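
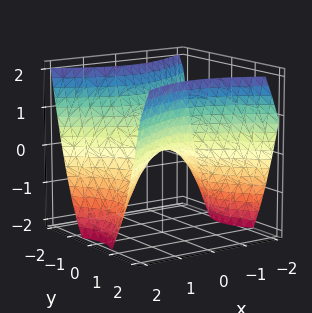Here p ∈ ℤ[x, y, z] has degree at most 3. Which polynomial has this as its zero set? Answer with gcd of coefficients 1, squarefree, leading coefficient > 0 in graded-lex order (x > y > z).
1. The degree is 2 — a hyperbolic paraboloid; a quadric.
2. Symmetries: the y ↦ −y reflection is a symmetry, so y appears only in even powers; the x ↦ −x reflection is a symmetry, so x appears only in even powers.
3. Checking where it meets the axes: it crosses the y-axis at the gridline y = 0; one z-axis crossing is at z = 0.
4. Fitting integer coefficients to these (and the overall shape) gives p.

2*x^2 - 3*y^2 + 3*z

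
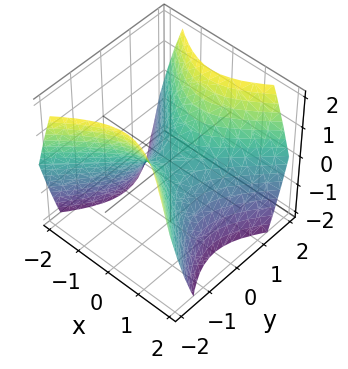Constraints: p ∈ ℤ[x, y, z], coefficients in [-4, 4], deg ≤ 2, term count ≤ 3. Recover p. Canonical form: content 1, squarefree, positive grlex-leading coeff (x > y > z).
(a) Degree: a hyperbolic paraboloid; a quadric, so deg p = 2.
(b) Symmetries: it's symmetric under x → −x, forcing even powers of x; the y ↦ −y reflection is a symmetry, so y appears only in even powers.
(c) Observable constraints: it crosses the z-axis at the gridline z = 0; it crosses the y-axis at the gridline y = 0.
(d) Fitting integer coefficients to these (and the overall shape) gives p.

x^2 - y^2 + z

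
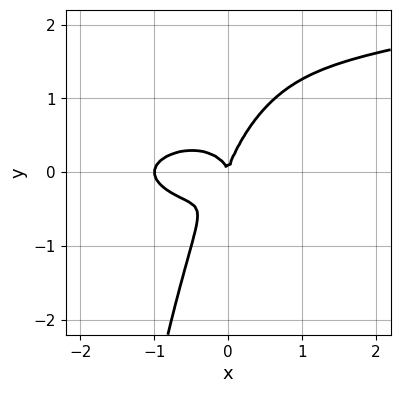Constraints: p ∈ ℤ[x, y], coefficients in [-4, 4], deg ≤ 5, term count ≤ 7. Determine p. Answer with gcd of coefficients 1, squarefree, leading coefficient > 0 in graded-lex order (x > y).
3*x^2*y^2 - 2*x^3 - 3*x*y^2 + 2*y^3 - 2*x^2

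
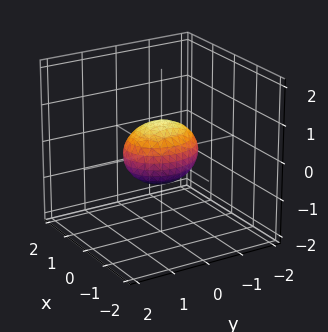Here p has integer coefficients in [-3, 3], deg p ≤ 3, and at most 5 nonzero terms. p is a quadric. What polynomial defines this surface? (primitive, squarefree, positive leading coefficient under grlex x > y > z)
The degree is 2 — a closed, bounded, convex surface; a quadric.
Symmetries: mirror symmetry y ↦ −y ⇒ only even powers of y; it's symmetric under z → −z, forcing even powers of z; the x ↦ −x reflection is a symmetry, so x appears only in even powers.
Against the integer gridlines: among the integer gridlines, it crosses the y-axis at y ∈ {-1, 1}.
Solving for integer coefficients yields p as stated.

3*x^2 + 2*y^2 + 3*z^2 - 2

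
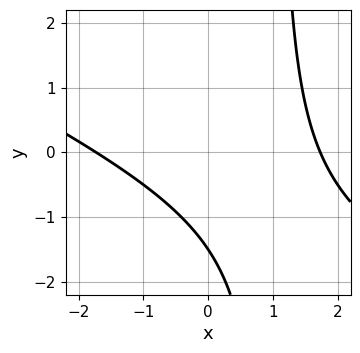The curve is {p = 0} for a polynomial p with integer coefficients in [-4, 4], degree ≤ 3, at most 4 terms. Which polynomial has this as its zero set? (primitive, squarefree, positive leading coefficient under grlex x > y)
x^2 + 2*x*y - 2*y - 3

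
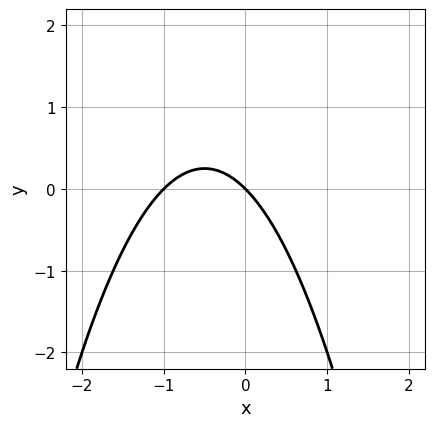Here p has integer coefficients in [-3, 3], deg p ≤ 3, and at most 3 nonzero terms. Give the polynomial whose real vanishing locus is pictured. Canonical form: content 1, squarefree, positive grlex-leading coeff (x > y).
(a) deg p = 2.
(b) Against the integer gridlines: it crosses the y-axis at the gridline y = 0; the x-axis gridline crossings are at x ∈ {-1, 0}.
(c) Putting this together gives p.

x^2 + x + y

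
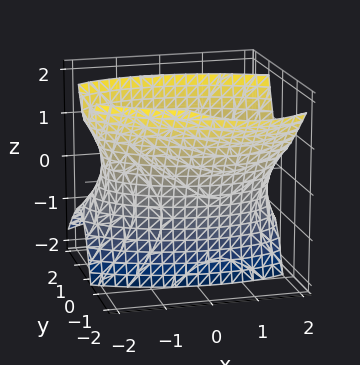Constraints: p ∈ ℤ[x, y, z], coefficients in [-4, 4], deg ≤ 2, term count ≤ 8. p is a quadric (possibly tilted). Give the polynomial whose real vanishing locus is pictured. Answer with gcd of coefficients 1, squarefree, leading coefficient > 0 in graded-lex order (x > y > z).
x^2 + x*y + 3*y^2 + 2*y*z - z^2 - 3

Degree: no degree-1 surface has this shape, so deg p = 2.
Against the integer gridlines: among the integer gridlines, it crosses the y-axis at y ∈ {-1, 1}; the surface avoids every integer z-axis point in the box.
Solving for integer coefficients yields p as stated.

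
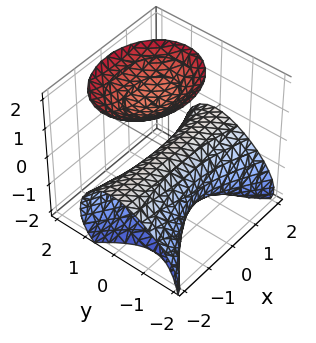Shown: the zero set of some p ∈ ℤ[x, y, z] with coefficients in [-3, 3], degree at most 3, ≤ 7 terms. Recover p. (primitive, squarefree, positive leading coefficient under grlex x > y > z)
First, I count 2 distinct pieces. Treating them together as one polynomial.
Next, degree: a generic line meets the surface in up to 3 points, so deg p = 3.
Then, reading off the gridlines: the visible x-axis segment lies entirely on the surface; it meets the z-axis at z = 0 (among the integer gridlines).
Finally, fitting integer coefficients to these (and the overall shape) gives p.

x^2*z - z^3 + 3*y^2 - 2*y*z + 2*z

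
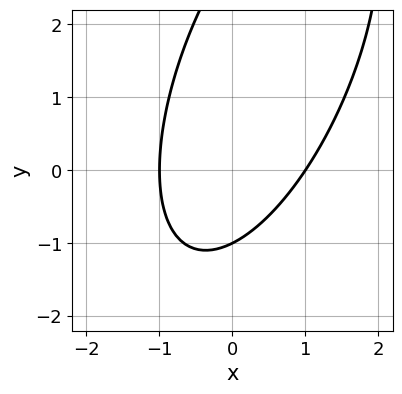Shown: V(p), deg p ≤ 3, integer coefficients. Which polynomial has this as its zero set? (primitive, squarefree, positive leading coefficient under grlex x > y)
1. deg p = 2. No degree-1 curve has this shape.
2. From the axis intercepts and sections: the x-axis gridline crossings are at x ∈ {-1, 1}; it crosses the y-axis at the gridline y = -1.
3. Matching integer coefficients to the picture gives p.

3*x^2 - 2*x*y + y^2 - 2*y - 3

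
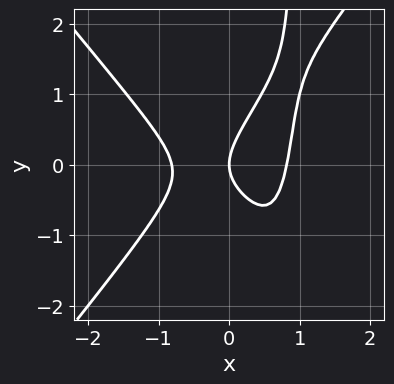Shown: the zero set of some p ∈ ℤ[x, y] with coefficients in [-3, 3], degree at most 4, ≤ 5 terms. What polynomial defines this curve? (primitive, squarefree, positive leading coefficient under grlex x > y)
3*x^3 - 2*x*y^2 - x*y + 2*y^2 - 2*x

1. The degree is 3 — no degree-2 curve has this shape.
2. Reading off the gridlines: it crosses the y-axis at the gridline y = 0; it meets the x-axis at x = 0 (among the integer gridlines).
3. Assembling these constraints gives the stated polynomial.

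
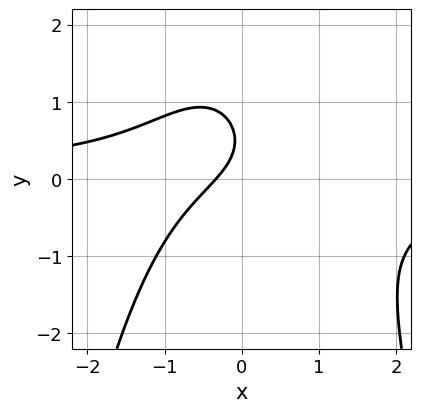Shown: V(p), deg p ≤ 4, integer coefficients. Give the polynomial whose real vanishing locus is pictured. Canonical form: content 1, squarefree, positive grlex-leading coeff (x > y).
3*x^2*y + 3*y^2 + 3*x - 3*y + 1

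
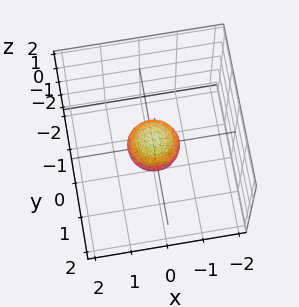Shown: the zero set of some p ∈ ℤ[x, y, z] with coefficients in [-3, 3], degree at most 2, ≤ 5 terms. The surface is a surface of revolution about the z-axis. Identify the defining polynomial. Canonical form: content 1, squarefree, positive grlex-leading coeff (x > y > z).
2*x^2 + 2*y^2 + 3*z^2 - 1

(a) deg p = 2. A generic line meets the surface in up to 2 points.
(b) By symmetry, the z-axis is an axis of rotation, so x and y enter only as x² + y².
(c) Observable constraints: a circular section at z = 0 has radius between 0 and 1.
(d) Matching integer coefficients to the picture gives p.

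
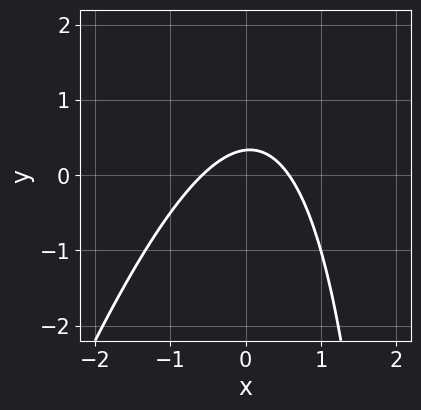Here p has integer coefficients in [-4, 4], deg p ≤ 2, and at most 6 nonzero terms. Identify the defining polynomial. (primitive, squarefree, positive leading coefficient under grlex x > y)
(a) Degree: no degree-1 curve has this shape, so deg p = 2.
(b) Solving for integer coefficients yields p as stated.

3*x^2 - x*y + 3*y - 1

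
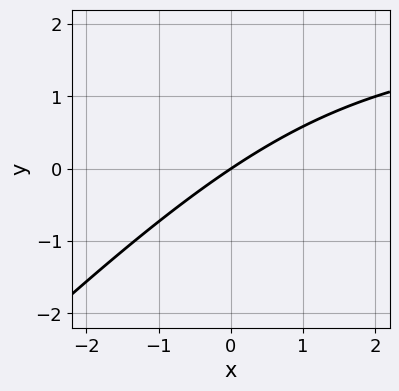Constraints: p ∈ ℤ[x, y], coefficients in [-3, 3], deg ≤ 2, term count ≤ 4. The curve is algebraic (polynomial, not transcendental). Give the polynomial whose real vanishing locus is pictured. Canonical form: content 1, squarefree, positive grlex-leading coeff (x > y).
(a) The degree is 2 — a generic line meets the curve in up to 2 points.
(b) Observable constraints: it crosses the y-axis at the gridline y = 0; it meets the x-axis at x = 0 (among the integer gridlines).
(c) Putting this together gives p.

x*y - y^2 - 2*x + 3*y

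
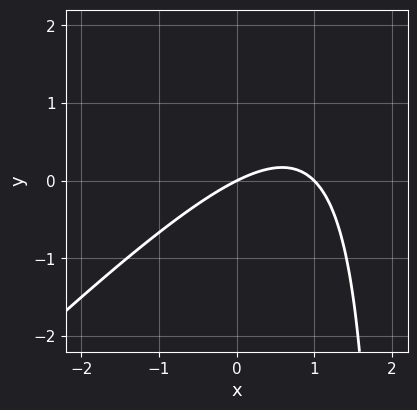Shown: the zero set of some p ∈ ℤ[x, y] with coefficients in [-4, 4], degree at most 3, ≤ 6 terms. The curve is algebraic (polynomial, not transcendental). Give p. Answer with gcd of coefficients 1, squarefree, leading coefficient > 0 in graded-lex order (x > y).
x^2 - x*y - x + 2*y

(a) The degree is 2 — the shape is more complex than any degree-1 curve.
(b) Checking where it meets the axes: it meets the y-axis at y = 0 (among the integer gridlines); among the integer gridlines, it crosses the x-axis at x ∈ {0, 1}.
(c) The integer polynomial consistent with all of this is the stated p.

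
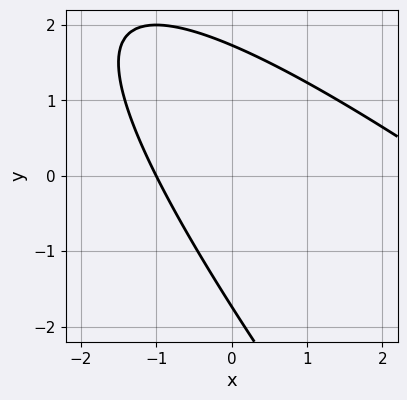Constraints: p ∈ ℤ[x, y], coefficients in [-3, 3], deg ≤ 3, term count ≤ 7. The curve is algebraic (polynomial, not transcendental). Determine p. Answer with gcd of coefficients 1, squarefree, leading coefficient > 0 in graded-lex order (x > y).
(a) Degree: the shape is more complex than any degree-1 curve, so deg p = 2.
(b) Reading off the gridlines: it crosses the x-axis at the gridline x = -1.
(c) Fitting integer coefficients to these (and the overall shape) gives p.

x^2 + 2*x*y + y^2 - 2*x - 3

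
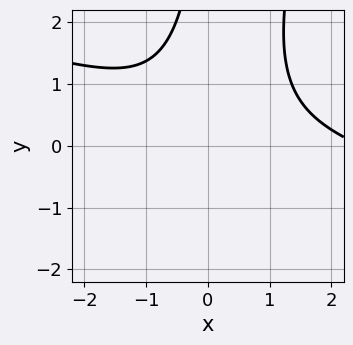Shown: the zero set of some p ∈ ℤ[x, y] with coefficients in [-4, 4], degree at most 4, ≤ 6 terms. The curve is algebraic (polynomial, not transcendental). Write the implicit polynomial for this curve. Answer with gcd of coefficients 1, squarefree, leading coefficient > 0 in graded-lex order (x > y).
(a) The degree is 3 — a generic line meets the curve in up to 3 points.
(b) From the visible intercepts: no y-intercept at any integer in the box; it misses every integer gridline on the x-axis.
(c) These observations pin down the coefficients.

x^3 + 3*x^2*y - x*y^2 - 2*x^2 - 3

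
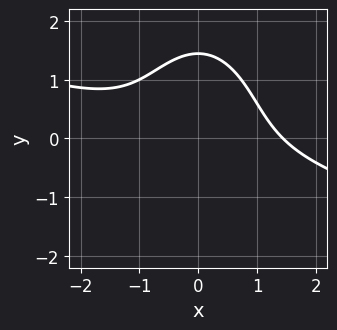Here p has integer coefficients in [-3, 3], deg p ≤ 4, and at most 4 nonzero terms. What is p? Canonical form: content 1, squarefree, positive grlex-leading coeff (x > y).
x^3 + 3*x^2*y + y^3 - 3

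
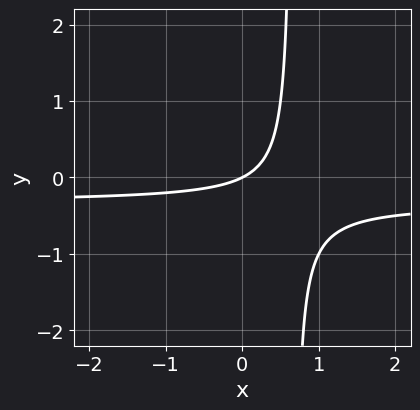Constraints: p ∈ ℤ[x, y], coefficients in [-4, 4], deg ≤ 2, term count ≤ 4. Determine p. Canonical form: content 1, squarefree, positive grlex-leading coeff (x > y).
First, degree: the shape is more complex than any degree-1 curve, so deg p = 2.
Next, against the integer gridlines: one y-axis crossing is at y = 0; it crosses the x-axis at the gridline x = 0.
Finally, assembling these constraints gives the stated polynomial.

3*x*y + x - 2*y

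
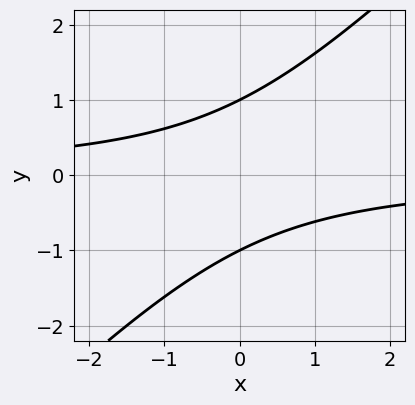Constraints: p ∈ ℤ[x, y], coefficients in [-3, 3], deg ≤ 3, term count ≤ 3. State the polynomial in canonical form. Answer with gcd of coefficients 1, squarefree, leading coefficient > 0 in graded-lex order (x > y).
x*y - y^2 + 1

1. The degree is 2 — the shape is more complex than any degree-1 curve.
2. Checking where it meets the axes: the y-axis gridline crossings are at y ∈ {-1, 1}; no x-intercept at any integer in the box.
3. These observations pin down the coefficients.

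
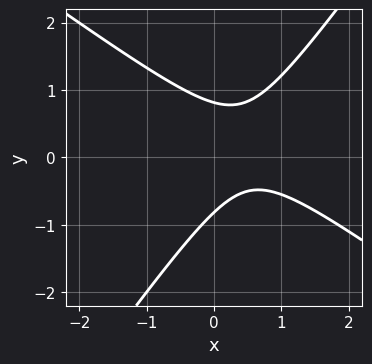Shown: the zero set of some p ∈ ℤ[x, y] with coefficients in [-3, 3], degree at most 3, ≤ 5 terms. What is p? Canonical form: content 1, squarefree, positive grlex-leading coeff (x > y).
3*x^2 + 2*x*y - 3*y^2 - 3*x + 2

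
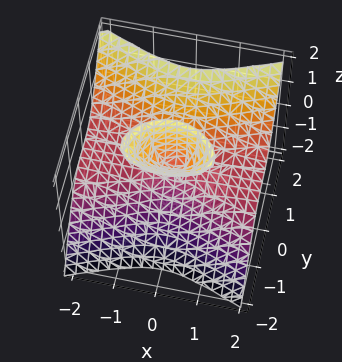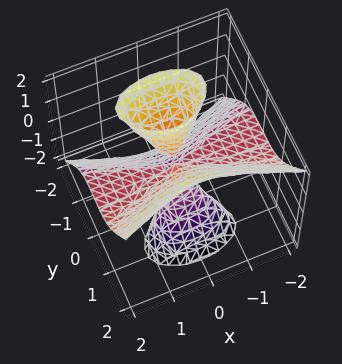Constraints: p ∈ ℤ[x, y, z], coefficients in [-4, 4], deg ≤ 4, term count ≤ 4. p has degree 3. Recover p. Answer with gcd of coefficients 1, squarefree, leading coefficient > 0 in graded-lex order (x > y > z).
First, there are 2 components. They look like related sheets of one shape, so recover p as a whole.
Next, degree: a generic line meets the surface in up to 3 points, so deg p = 3.
Then, reading off the gridlines: every point of the z-axis in the box is on the surface; the visible x-axis segment lies entirely on the surface; it crosses the y-axis at the gridline y = 0.
Finally, assembling these constraints gives the stated polynomial.

x^2*z - 2*y^3 + y*z^2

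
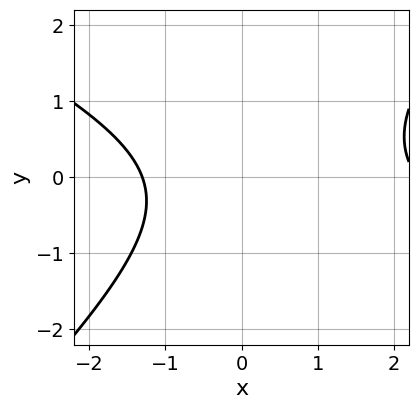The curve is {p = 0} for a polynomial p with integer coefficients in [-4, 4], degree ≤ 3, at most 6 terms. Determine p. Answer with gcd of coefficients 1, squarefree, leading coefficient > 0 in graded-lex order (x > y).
1. The degree is 2 — a generic line meets the curve in up to 2 points.
2. Checking where it meets the axes: no y-intercept at any integer in the box.
3. Together with the visible shape, these determine p as stated.

x^2 + x*y - 2*y^2 - x - 3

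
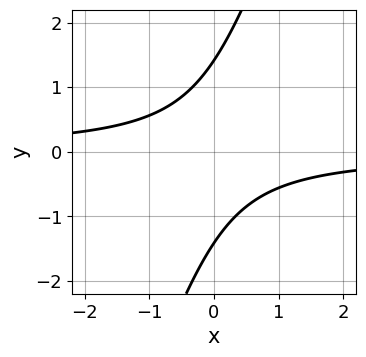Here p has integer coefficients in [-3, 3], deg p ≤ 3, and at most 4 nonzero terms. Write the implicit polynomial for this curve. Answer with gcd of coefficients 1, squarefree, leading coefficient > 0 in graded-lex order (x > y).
3*x*y - y^2 + 2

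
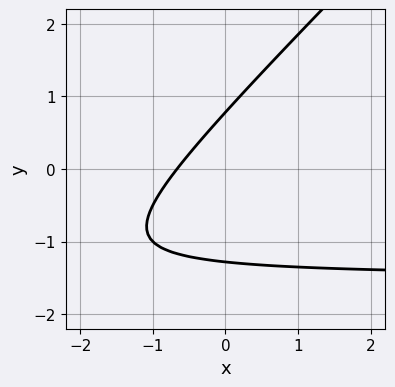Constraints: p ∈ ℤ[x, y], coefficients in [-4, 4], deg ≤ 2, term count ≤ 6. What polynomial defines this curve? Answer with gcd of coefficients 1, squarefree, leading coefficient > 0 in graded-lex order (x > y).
First, degree: a generic line meets the curve in up to 2 points, so deg p = 2.
Finally, the integer polynomial consistent with all of this is the stated p.

2*x*y - 2*y^2 + 3*x - y + 2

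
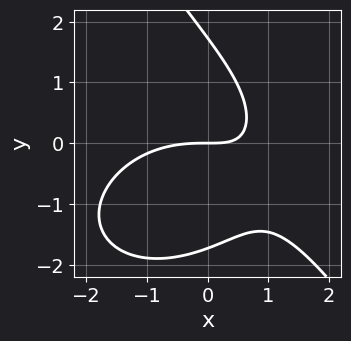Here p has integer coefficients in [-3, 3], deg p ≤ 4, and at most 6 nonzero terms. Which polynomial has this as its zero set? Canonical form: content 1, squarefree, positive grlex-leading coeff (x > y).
x^3 + x*y^2 + y^3 + 3*x*y - 3*y

(a) deg p = 3. A generic line meets the curve in up to 3 points.
(b) Reading off the gridlines: it crosses the x-axis at the gridline x = 0; one y-axis crossing is at y = 0.
(c) The integer polynomial consistent with all of this is the stated p.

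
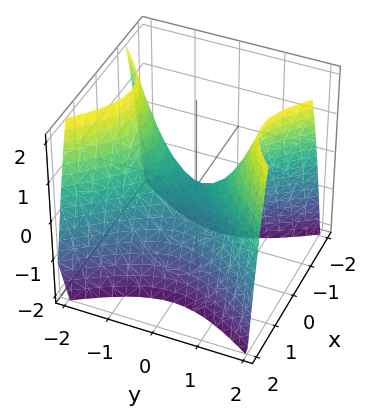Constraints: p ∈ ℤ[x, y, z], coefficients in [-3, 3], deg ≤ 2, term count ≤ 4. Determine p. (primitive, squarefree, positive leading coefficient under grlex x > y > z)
3*x^2 - 2*y^2 + 2*z

1. Degree: a hyperbolic paraboloid; a quadric, so deg p = 2.
2. Symmetries: it's symmetric under x → −x, forcing even powers of x; it's symmetric under y → −y, forcing even powers of y.
3. Checking where it meets the axes: it meets the x-axis at x = 0 (among the integer gridlines); one z-axis crossing is at z = 0.
4. The integer polynomial consistent with all of this is the stated p.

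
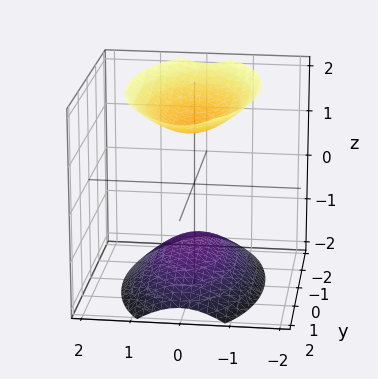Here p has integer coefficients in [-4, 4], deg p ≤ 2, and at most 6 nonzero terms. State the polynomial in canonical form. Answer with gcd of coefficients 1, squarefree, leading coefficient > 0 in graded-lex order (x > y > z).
I count 2 distinct pieces. They look like related sheets of one shape, so recover p as a whole.
deg p = 2. Two sheets facing apart; a quadric.
Symmetries: it's symmetric under y → −y, forcing even powers of y; mirror symmetry z ↦ −z ⇒ only even powers of z; the x ↦ −x reflection is a symmetry, so x appears only in even powers.
From the axis intercepts and sections: the surface avoids every integer y-axis point in the box; no x-intercept at any integer in the box.
Together with the visible shape, these determine p as stated.

3*x^2 + y^2 - 2*z^2 + 3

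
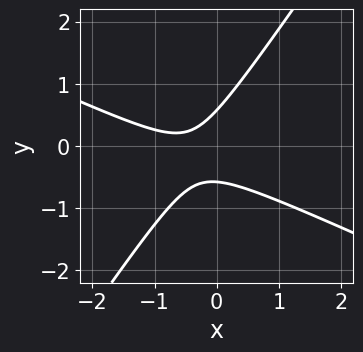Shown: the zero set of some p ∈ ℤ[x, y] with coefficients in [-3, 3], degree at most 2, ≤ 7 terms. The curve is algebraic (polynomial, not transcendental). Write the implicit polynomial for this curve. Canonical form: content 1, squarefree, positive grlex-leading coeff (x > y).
1. The degree is 2 — no degree-1 curve has this shape.
2. Checking where it meets the axes: the curve avoids every integer x-axis point in the box.
3. Solving for integer coefficients yields p as stated.

2*x^2 + 3*x*y - 3*y^2 + 2*x + 1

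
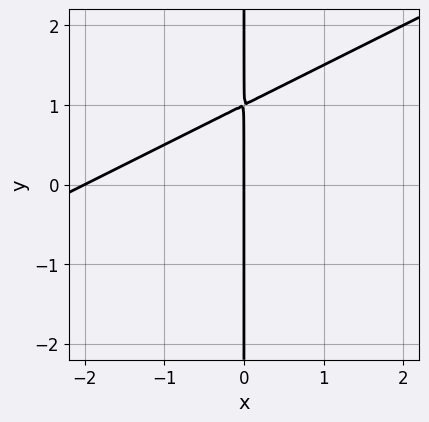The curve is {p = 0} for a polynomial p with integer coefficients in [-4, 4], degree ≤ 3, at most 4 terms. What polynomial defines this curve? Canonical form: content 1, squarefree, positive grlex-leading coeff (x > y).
x^2 - 2*x*y + 2*x

deg p = 2. No degree-1 curve has this shape.
From the visible intercepts: the visible y-axis segment lies entirely on the curve; among the integer gridlines, it crosses the x-axis at x ∈ {-2, 0}.
Assembling these constraints gives the stated polynomial.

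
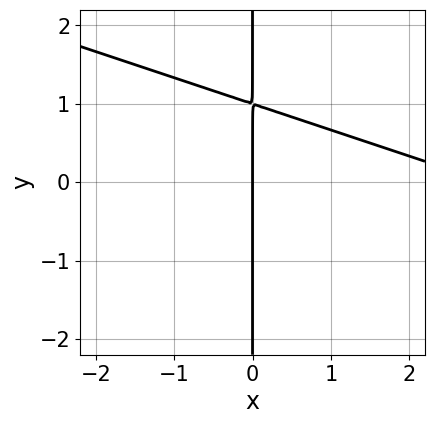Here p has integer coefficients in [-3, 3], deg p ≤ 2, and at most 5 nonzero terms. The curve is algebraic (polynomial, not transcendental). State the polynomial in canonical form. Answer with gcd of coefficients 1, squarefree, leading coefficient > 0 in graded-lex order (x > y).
x^2 + 3*x*y - 3*x

The degree is 2 — no degree-1 curve has this shape.
Checking where it meets the axes: it crosses the x-axis at the gridline x = 0; the visible y-axis segment lies entirely on the curve.
Fitting integer coefficients to these (and the overall shape) gives p.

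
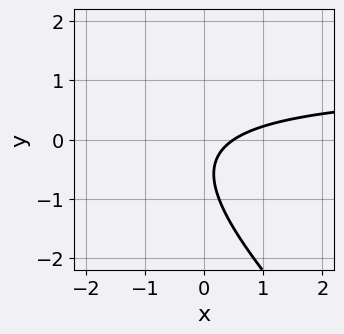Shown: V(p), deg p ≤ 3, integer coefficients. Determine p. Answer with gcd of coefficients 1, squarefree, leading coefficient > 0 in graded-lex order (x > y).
2*x*y + 2*y^2 - 2*x + 2*y + 1

(a) deg p = 2. The shape is more complex than any degree-1 curve.
(b) Observable constraints: it misses every integer gridline on the y-axis.
(c) Fitting integer coefficients to these (and the overall shape) gives p.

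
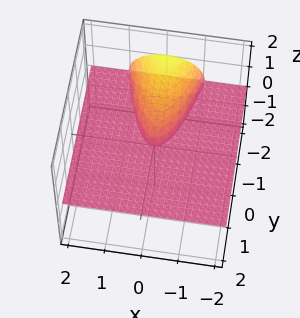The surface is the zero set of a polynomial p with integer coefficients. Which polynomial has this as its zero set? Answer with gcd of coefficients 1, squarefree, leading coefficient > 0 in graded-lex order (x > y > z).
2*x^2*z + 2*z^3 + y*z

1. I count 2 distinct pieces.
2. Degree: no degree-2 surface has this shape, so deg p = 3.
3. Checking where it meets the axes: the visible y-axis segment lies entirely on the surface; it meets the z-axis at z = 0 (among the integer gridlines); the visible x-axis segment lies entirely on the surface.
4. Solving for integer coefficients yields p as stated.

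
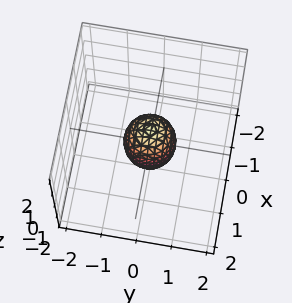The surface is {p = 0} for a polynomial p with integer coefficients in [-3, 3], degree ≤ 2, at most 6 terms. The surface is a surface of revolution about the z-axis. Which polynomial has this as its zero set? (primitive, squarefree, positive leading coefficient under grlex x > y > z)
(a) deg p = 2. The shape is more complex than any degree-1 surface.
(b) Symmetries: the z-axis is an axis of rotation, so x and y enter only as x² + y².
(c) Against the integer gridlines: a circular section at z = 0 has radius between 0 and 1; the z-axis gridline crossings are at z ∈ {-1, 1}.
(d) Fitting integer coefficients to these (and the overall shape) gives p.

2*x^2 + 2*y^2 + z^2 - 1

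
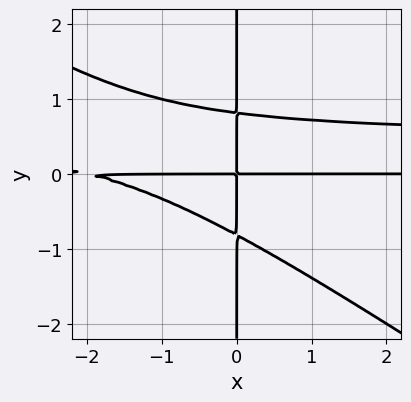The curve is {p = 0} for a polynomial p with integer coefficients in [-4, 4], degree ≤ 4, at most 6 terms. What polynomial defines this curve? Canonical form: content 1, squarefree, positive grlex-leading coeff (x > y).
2*x^2*y^2 + 3*x*y^3 - x^2*y - 2*x*y

1. The degree is 4 — the shape is more complex than any degree-3 curve.
2. Reading off the gridlines: every point of the y-axis in the box is on the curve; the visible x-axis segment lies entirely on the curve.
3. Fitting integer coefficients to these (and the overall shape) gives p.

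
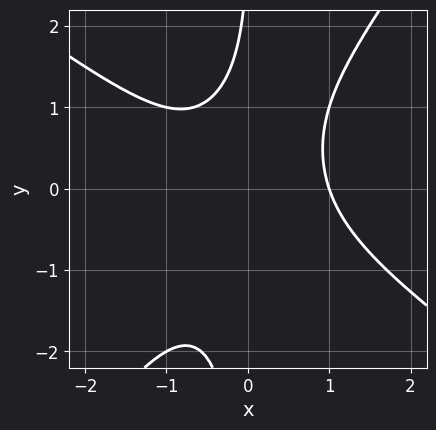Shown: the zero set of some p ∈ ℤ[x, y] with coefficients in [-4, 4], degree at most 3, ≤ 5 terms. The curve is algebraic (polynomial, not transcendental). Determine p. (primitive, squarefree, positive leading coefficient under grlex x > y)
3*x^3 + 2*x^2*y - 3*x*y^2 + y - 3

First, degree: a generic line meets the curve in up to 3 points, so deg p = 3.
Then, against the integer gridlines: one x-axis crossing is at x = 1; it misses every integer gridline on the y-axis.
Finally, these observations pin down the coefficients.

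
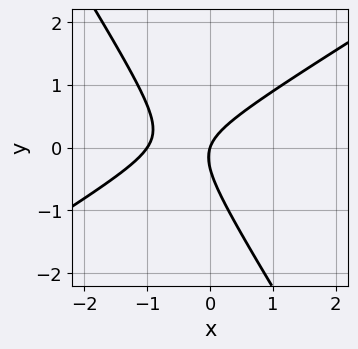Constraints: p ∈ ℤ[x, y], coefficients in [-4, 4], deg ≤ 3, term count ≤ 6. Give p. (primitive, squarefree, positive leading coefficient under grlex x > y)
3*x^2 - 3*x*y - 3*y^2 + 3*x - y

1. deg p = 2.
2. Against the integer gridlines: one y-axis crossing is at y = 0; among the integer gridlines, it crosses the x-axis at x ∈ {-1, 0}.
3. Assembling these constraints gives the stated polynomial.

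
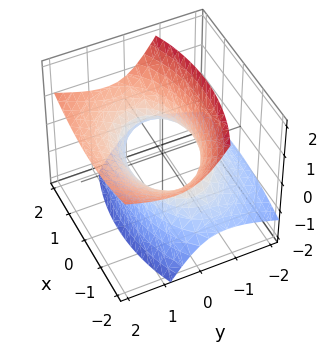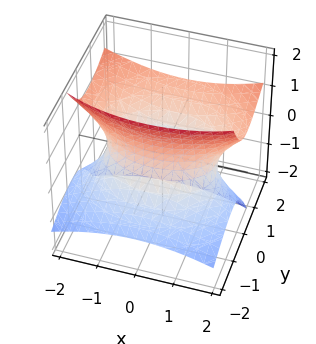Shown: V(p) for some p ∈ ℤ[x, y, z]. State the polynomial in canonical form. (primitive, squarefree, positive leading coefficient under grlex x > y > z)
x^2 + 2*y^2 - 3*y*z - 2*z^2 - 2

(a) Degree: a generic line meets the surface in up to 2 points, so deg p = 2.
(b) Observable constraints: no z-intercept at any integer in the box; among the integer gridlines, it crosses the y-axis at y ∈ {-1, 1}.
(c) Solving for integer coefficients yields p as stated.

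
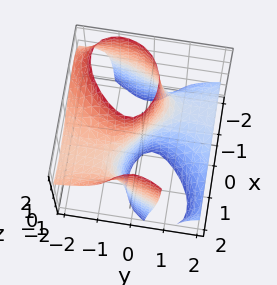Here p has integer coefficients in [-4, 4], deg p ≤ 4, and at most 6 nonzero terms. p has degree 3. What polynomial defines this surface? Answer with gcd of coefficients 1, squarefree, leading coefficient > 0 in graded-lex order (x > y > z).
x^3 + x*y*z - 2*y^2*z - 3*x - 3*y

deg p = 3. A generic line meets the surface in up to 3 points.
Against the integer gridlines: it meets the x-axis at x = 0 (among the integer gridlines); the visible z-axis segment lies entirely on the surface; it meets the y-axis at y = 0 (among the integer gridlines).
Assembling these constraints gives the stated polynomial.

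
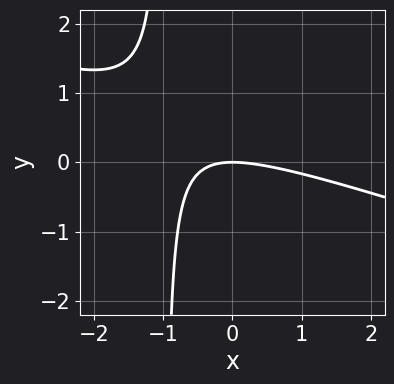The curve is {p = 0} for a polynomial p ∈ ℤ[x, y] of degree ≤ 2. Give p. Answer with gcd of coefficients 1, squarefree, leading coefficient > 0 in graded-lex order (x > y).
x^2 + 3*x*y + 3*y

First, the degree is 2 — no degree-1 curve has this shape.
Next, reading off the gridlines: it crosses the y-axis at the gridline y = 0; one x-axis crossing is at x = 0.
Finally, putting this together gives p.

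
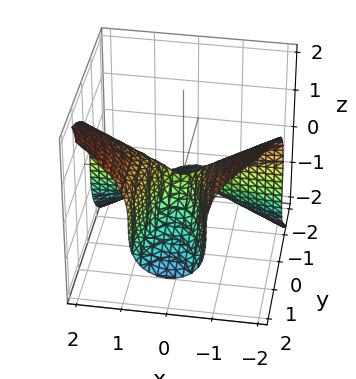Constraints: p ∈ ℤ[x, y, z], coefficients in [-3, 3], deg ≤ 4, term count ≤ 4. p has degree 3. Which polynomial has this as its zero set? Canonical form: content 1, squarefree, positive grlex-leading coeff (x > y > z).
First, the degree is 3 — the shape is more complex than any degree-2 surface.
Next, checking where it meets the axes: one z-axis crossing is at z = 0; it meets the y-axis at y = 0 (among the integer gridlines).
Finally, together with the visible shape, these determine p as stated.

3*x^2*y - 2*z^3 - y^2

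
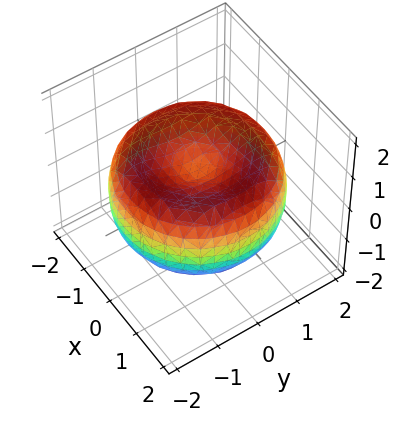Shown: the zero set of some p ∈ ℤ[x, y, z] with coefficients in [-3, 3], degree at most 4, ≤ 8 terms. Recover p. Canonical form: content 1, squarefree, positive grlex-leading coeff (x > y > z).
(a) Degree: a generic line meets the surface in up to 4 points, so deg p = 4.
(b) Symmetries: rotational symmetry about the z-axis ⇒ p depends on x, y only through x² + y².
(c) Checking where it meets the axes: a circular section at z = 0 has radius between 1 and 2.
(d) Solving for integer coefficients yields p as stated.

x^4 + 2*x^2*y^2 + y^4 - 3*x^2 - 3*y^2 + 3*z^2 - 1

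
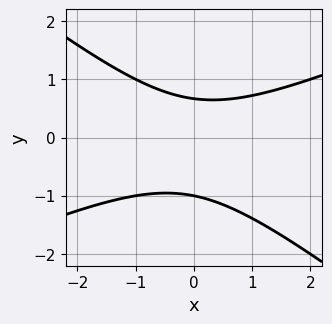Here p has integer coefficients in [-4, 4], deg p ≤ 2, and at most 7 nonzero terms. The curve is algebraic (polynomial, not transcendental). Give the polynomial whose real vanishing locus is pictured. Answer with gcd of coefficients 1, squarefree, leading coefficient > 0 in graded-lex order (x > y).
1. deg p = 2. No degree-1 curve has this shape.
2. Observable constraints: no x-intercept at any integer in the box; it meets the y-axis at y = -1 (among the integer gridlines).
3. Fitting integer coefficients to these (and the overall shape) gives p.

x^2 - x*y - 3*y^2 - y + 2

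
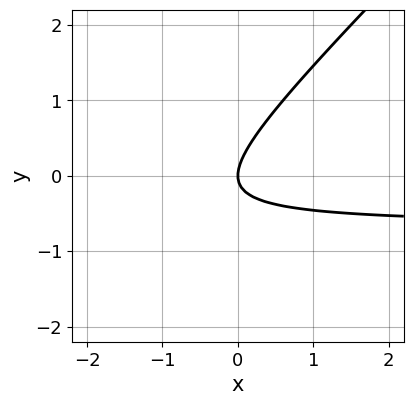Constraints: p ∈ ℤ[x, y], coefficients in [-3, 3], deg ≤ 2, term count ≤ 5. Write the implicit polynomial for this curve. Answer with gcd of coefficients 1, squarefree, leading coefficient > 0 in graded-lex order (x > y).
3*x*y - 3*y^2 + 2*x

Degree: the shape is more complex than any degree-1 curve, so deg p = 2.
Against the integer gridlines: it crosses the x-axis at the gridline x = 0; it crosses the y-axis at the gridline y = 0.
Assembling these constraints gives the stated polynomial.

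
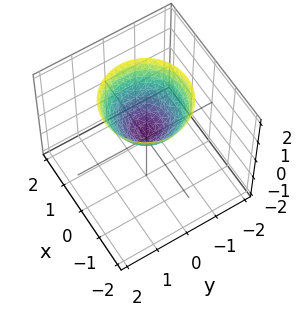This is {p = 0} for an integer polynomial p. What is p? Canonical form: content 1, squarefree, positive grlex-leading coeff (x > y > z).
3*x^2 + 3*y^2 - 3*z + 1

(a) The degree is 2 — a generic line meets the surface in up to 2 points.
(b) By symmetry, every cross-section ⟂ z is a circle, so x, y appear only via x² + y².
(c) From the axis intercepts and sections: it misses every integer gridline on the x-axis; no y-intercept at any integer in the box; a circular section at z = 2 has radius between 1 and 2.
(d) These observations pin down the coefficients.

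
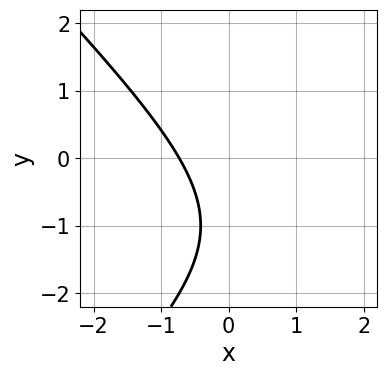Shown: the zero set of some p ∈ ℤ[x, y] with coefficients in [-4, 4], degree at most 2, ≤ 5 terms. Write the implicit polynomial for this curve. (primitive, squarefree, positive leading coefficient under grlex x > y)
x^2 - y^2 - 2*x - 2*y - 2

deg p = 2. The shape is more complex than any degree-1 curve.
From the axis intercepts and sections: no y-intercept at any integer in the box.
Solving for integer coefficients yields p as stated.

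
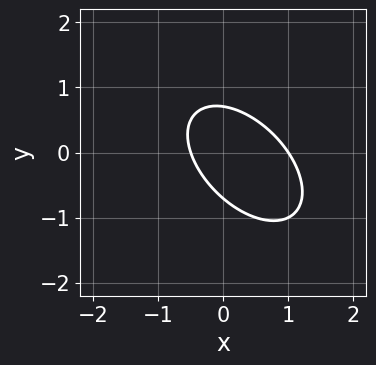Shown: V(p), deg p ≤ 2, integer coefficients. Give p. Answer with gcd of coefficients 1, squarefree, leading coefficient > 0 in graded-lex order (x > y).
2*x^2 + 2*x*y + 2*y^2 - x - 1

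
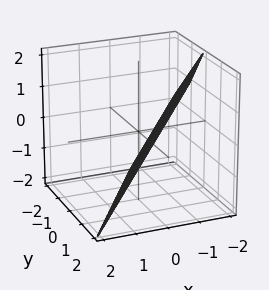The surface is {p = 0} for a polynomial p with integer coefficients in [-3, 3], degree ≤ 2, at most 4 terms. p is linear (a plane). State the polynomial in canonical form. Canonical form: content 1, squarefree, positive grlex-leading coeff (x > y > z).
1. The degree is 1 — every cross-section is a straight line — this is a plane.
2. From the visible intercepts: it crosses the y-axis at the gridline y = 1; it meets the z-axis at z = -1 (among the integer gridlines).
3. The integer polynomial consistent with all of this is the stated p.

3*x - 2*y + 2*z + 2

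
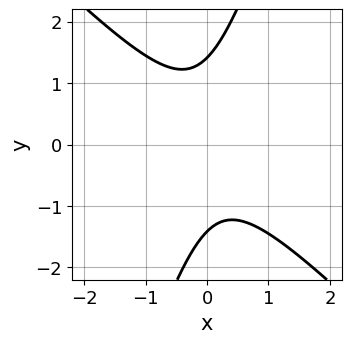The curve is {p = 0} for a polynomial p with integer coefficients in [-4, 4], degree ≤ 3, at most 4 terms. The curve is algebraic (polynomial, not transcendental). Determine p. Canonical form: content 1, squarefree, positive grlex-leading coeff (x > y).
1. The degree is 2 — no degree-1 curve has this shape.
2. From the axis intercepts and sections: the curve avoids every integer x-axis point in the box.
3. Matching integer coefficients to the picture gives p.

3*x^2 + 2*x*y - y^2 + 2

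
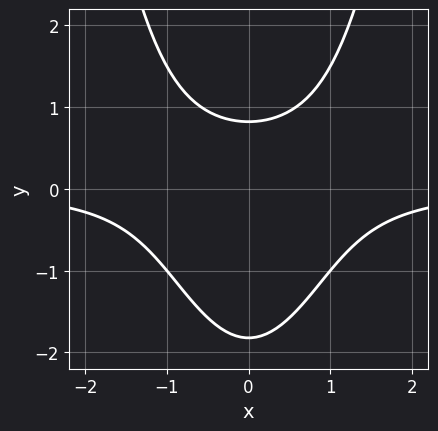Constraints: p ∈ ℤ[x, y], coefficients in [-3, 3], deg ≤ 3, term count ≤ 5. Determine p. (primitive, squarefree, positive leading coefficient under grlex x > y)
3*x^2*y - 2*y^2 - 2*y + 3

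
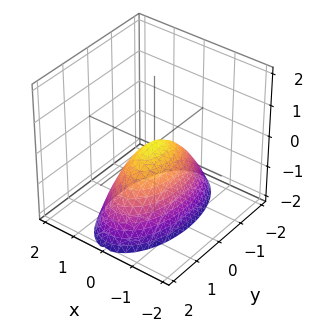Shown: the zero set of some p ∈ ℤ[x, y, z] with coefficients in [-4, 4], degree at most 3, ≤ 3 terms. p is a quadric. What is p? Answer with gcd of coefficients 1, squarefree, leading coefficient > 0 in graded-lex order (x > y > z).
3*x^2 + y^2 + 2*z

(a) Degree: a paraboloid; a quadric, so deg p = 2.
(b) Symmetries: the x ↦ −x reflection is a symmetry, so x appears only in even powers; the y ↦ −y reflection is a symmetry, so y appears only in even powers.
(c) Observable constraints: it meets the x-axis at x = 0 (among the integer gridlines); one y-axis crossing is at y = 0.
(d) Putting this together gives p.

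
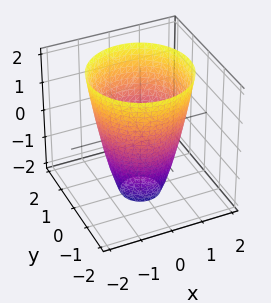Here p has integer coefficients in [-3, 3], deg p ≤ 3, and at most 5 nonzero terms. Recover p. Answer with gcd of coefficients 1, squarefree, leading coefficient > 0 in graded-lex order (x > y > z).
2*x^2 + 2*y^2 - z - 3

(a) deg p = 2.
(b) By symmetry, the surface is invariant under rotation about z: p = q(x² + y², z).
(c) Against the integer gridlines: a circular section at z = 2 has radius between 1 and 2; no z-intercept at any integer in the box.
(d) These observations pin down the coefficients.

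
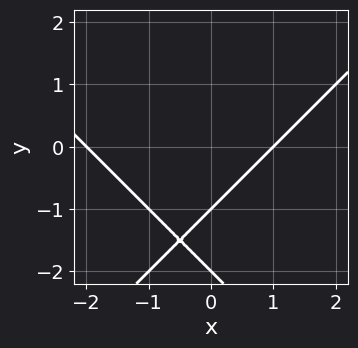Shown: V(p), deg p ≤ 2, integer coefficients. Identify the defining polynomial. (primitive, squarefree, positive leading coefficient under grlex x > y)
x^2 - y^2 + x - 3*y - 2

The degree is 2 — no degree-1 curve has this shape.
Reading off the gridlines: among the integer gridlines, it crosses the x-axis at x ∈ {-2, 1}; the y-axis gridline crossings are at y ∈ {-2, -1}.
The integer polynomial consistent with all of this is the stated p.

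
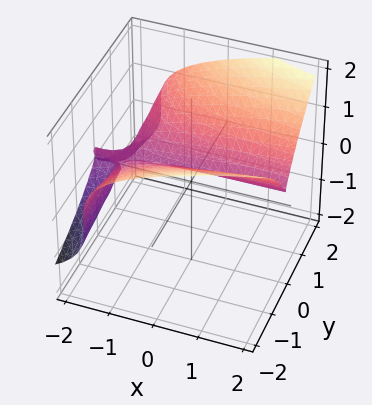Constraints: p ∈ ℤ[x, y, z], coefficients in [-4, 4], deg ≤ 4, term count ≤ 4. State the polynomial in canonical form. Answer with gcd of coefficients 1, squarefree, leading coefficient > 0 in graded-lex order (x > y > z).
1. The degree is 3 — the shape is more complex than any degree-2 surface.
2. Reading off the gridlines: the visible x-axis segment lies entirely on the surface.
3. Assembling these constraints gives the stated polynomial.

2*x*y^2 - 3*z^3 + 3*y^2 + z^2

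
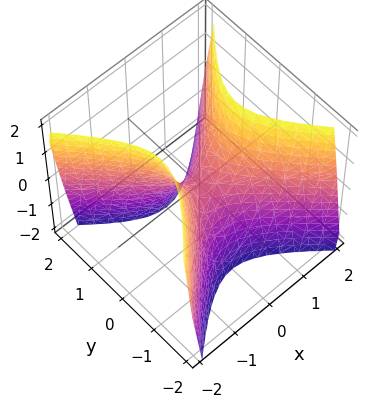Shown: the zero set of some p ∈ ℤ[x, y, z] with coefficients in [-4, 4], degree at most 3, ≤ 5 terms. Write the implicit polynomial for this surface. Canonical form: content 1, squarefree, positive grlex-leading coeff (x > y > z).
2*x^2 - 2*y^2 - z

Degree: a saddle surface; a quadric, so deg p = 2.
Symmetries: the y ↦ −y reflection is a symmetry, so y appears only in even powers; the x ↦ −x reflection is a symmetry, so x appears only in even powers.
Against the integer gridlines: one y-axis crossing is at y = 0; it crosses the z-axis at the gridline z = 0; it crosses the x-axis at the gridline x = 0.
Putting this together gives p.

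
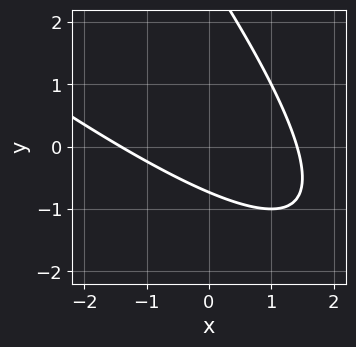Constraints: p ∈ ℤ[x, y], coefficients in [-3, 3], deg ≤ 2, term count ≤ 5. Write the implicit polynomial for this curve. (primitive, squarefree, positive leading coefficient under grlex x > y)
First, the degree is 2 — the shape is more complex than any degree-1 curve.
Finally, putting this together gives p.

x^2 + 2*x*y + y^2 - 2*y - 2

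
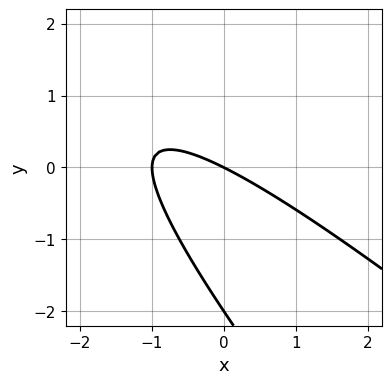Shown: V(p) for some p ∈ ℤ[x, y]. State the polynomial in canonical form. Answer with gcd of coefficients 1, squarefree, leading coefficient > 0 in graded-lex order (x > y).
1. deg p = 2. No degree-1 curve has this shape.
2. Against the integer gridlines: the y-axis gridline crossings are at y ∈ {-2, 0}; among the integer gridlines, it crosses the x-axis at x ∈ {-1, 0}.
3. Matching integer coefficients to the picture gives p.

x^2 + 2*x*y + y^2 + x + 2*y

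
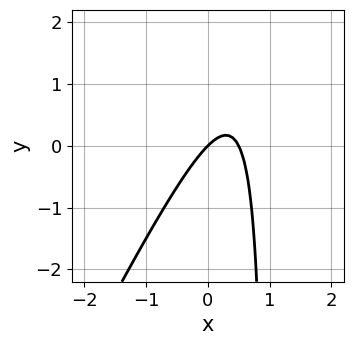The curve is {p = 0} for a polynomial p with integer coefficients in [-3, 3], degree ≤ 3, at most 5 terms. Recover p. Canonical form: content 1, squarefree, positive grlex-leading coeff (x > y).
2*x^2 - x*y - x + y

(a) Degree: no degree-1 curve has this shape, so deg p = 2.
(b) Against the integer gridlines: one y-axis crossing is at y = 0; it crosses the x-axis at the gridline x = 0.
(c) Solving for integer coefficients yields p as stated.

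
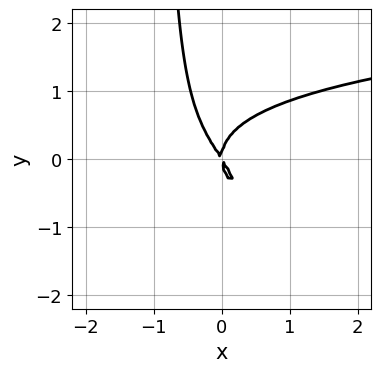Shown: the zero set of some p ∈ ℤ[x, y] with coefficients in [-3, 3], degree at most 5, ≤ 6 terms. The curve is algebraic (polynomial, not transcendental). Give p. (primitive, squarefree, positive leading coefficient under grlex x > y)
2*x*y^3 + 3*x*y^2 + 2*y^3 - 3*x^2 - 2*x*y

The degree is 4 — no degree-3 curve has this shape.
Against the integer gridlines: it crosses the y-axis at the gridline y = 0; it crosses the x-axis at the gridline x = 0.
Assembling these constraints gives the stated polynomial.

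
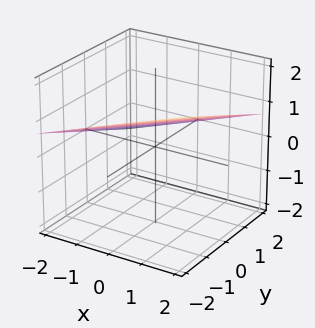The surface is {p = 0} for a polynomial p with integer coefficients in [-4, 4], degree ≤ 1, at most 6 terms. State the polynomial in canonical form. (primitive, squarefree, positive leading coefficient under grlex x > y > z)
x - y - 3*z + 2

(a) The degree is 1 — every cross-section is a straight line — this is a plane.
(b) Against the integer gridlines: one x-axis crossing is at x = -2; one y-axis crossing is at y = 2.
(c) The integer polynomial consistent with all of this is the stated p.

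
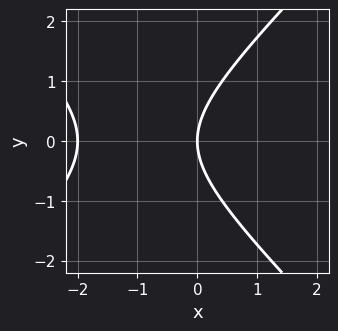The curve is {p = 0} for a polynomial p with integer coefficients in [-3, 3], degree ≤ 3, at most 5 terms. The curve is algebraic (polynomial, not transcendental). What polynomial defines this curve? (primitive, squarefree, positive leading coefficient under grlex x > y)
(a) The degree is 2 — the shape is more complex than any degree-1 curve.
(b) Symmetries: the y ↦ −y reflection is a symmetry, so y appears only in even powers.
(c) Checking where it meets the axes: among the integer gridlines, it crosses the x-axis at x ∈ {-2, 0}; it crosses the y-axis at the gridline y = 0.
(d) Together with the visible shape, these determine p as stated.

x^2 - y^2 + 2*x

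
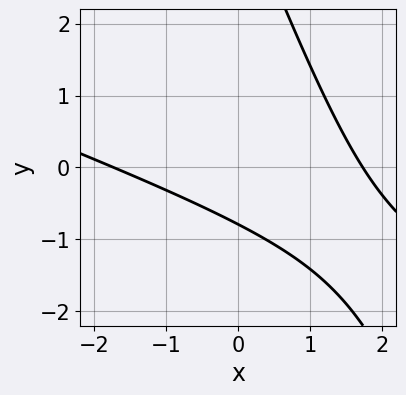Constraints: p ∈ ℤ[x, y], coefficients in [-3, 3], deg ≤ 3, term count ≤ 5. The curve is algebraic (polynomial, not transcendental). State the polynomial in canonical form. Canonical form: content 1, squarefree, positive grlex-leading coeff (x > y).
x^2 + 3*x*y + y^2 - 3*y - 3

The degree is 2 — a generic line meets the curve in up to 2 points.
Solving for integer coefficients yields p as stated.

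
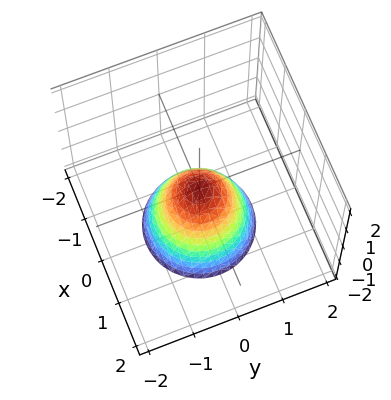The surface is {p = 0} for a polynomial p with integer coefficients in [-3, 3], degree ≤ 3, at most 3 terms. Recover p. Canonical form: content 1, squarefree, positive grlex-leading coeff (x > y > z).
Degree: a single bowl opening along one axis; a quadric, so deg p = 2.
Symmetries: rotational symmetry about the z-axis ⇒ p depends on x, y only through x² + y².
Reading off the gridlines: a circular section at z = -1 has radius between 0 and 1; one y-axis crossing is at y = 0; it crosses the z-axis at the gridline z = 0.
Matching integer coefficients to the picture gives p.

3*x^2 + 3*y^2 + 2*z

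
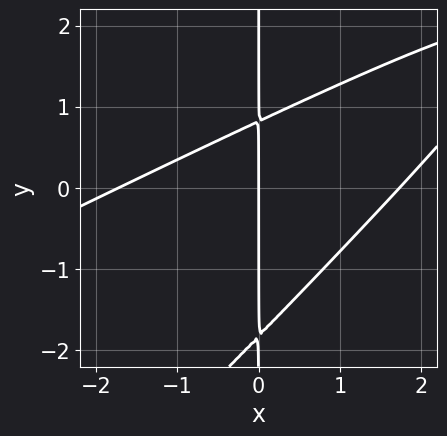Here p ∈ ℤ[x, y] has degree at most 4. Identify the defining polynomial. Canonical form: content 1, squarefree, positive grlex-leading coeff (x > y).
deg p = 3. A generic line meets the curve in up to 3 points.
From the axis intercepts and sections: every point of the y-axis in the box is on the curve; it crosses the x-axis at the gridline x = 0.
Fitting integer coefficients to these (and the overall shape) gives p.

x^3 - 3*x^2*y + 2*x*y^2 + 2*x*y - 3*x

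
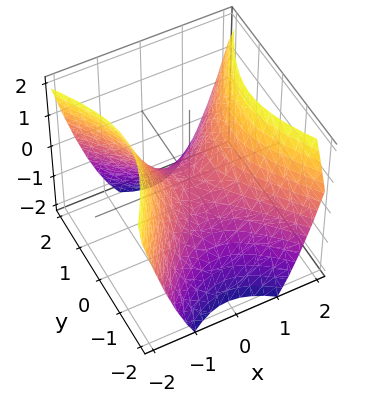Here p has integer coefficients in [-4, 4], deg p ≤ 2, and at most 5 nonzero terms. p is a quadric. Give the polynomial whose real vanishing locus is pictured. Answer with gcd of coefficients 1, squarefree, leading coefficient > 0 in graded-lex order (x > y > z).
(a) deg p = 2.
(b) Symmetries: mirror symmetry x ↦ −x ⇒ only even powers of x; the y ↦ −y reflection is a symmetry, so y appears only in even powers.
(c) Observable constraints: it crosses the z-axis at the gridline z = 0; one y-axis crossing is at y = 0.
(d) Assembling these constraints gives the stated polynomial.

3*x^2 - 2*y^2 - 3*z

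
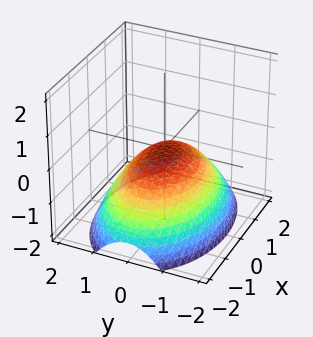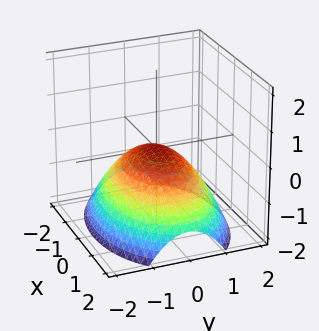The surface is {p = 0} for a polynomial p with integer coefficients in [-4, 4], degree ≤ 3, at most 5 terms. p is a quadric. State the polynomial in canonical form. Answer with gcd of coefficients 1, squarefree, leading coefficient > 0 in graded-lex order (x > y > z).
x^2 + 2*y^2 + 3*z

(a) The degree is 2 — a single bowl opening along one axis; a quadric.
(b) Symmetries: mirror symmetry y ↦ −y ⇒ only even powers of y; the x ↦ −x reflection is a symmetry, so x appears only in even powers.
(c) From the axis intercepts and sections: one y-axis crossing is at y = 0; one z-axis crossing is at z = 0.
(d) Putting this together gives p.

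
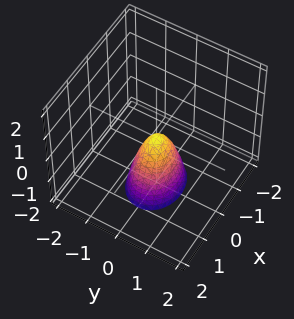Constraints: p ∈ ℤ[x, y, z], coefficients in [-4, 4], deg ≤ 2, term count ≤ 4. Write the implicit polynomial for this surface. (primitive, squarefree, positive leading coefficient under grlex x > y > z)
2*x^2 + 3*y^2 + z

First, deg p = 2. A paraboloid; a quadric.
Then, symmetries: the x ↦ −x reflection is a symmetry, so x appears only in even powers; mirror symmetry y ↦ −y ⇒ only even powers of y.
Next, checking where it meets the axes: it crosses the z-axis at the gridline z = 0; it crosses the x-axis at the gridline x = 0.
Finally, putting this together gives p.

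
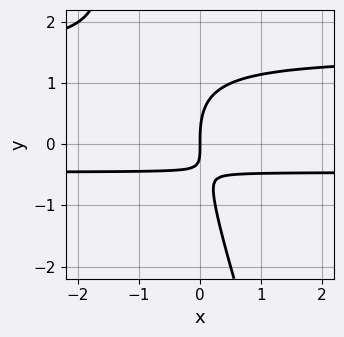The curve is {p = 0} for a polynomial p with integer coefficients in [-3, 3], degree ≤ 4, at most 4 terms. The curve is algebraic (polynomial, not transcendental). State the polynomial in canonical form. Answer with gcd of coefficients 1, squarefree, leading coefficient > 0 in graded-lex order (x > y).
3*x*y^2 + y^3 - 3*x*y - 2*x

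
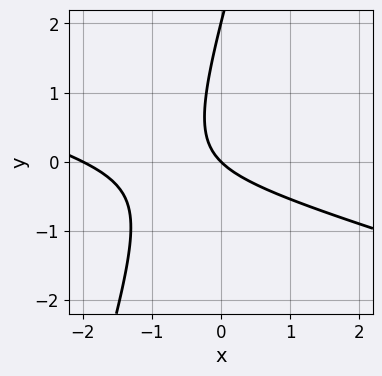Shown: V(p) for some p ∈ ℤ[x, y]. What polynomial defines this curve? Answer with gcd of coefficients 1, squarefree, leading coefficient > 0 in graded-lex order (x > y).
x^2 + 3*x*y - y^2 + 2*x + 2*y

First, the degree is 2 — no degree-1 curve has this shape.
Next, checking where it meets the axes: the x-axis gridline crossings are at x ∈ {-2, 0}; among the integer gridlines, it crosses the y-axis at y ∈ {0, 2}.
Finally, matching integer coefficients to the picture gives p.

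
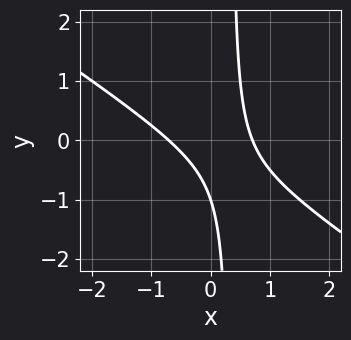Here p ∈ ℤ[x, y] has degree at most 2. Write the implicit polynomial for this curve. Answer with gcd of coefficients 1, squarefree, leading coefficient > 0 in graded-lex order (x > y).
2*x^2 + 3*x*y - y - 1

First, deg p = 2. A generic line meets the curve in up to 2 points.
Then, against the integer gridlines: it crosses the y-axis at the gridline y = -1.
Finally, together with the visible shape, these determine p as stated.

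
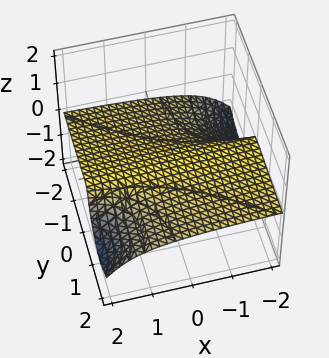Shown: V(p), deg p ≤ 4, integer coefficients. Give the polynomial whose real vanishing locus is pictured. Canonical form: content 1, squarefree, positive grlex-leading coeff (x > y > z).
Degree: no degree-2 surface has this shape, so deg p = 3.
From the axis intercepts and sections: one z-axis crossing is at z = 0; every point of the x-axis in the box is on the surface.
Assembling these constraints gives the stated polynomial.

3*x*y*z - 3*y^2*z - z^3 - y^2 - 2*z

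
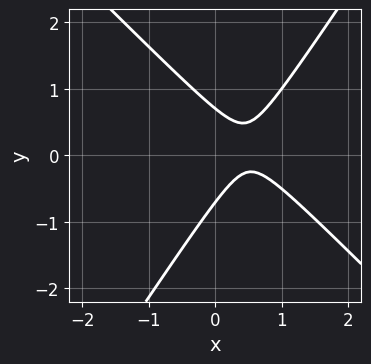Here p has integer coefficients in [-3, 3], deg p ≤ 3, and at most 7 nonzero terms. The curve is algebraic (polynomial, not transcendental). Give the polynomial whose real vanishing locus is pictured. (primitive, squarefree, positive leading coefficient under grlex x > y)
3*x^2 + x*y - 2*y^2 - 3*x + 1

First, deg p = 2.
Next, from the axis intercepts and sections: it misses every integer gridline on the x-axis.
Finally, assembling these constraints gives the stated polynomial.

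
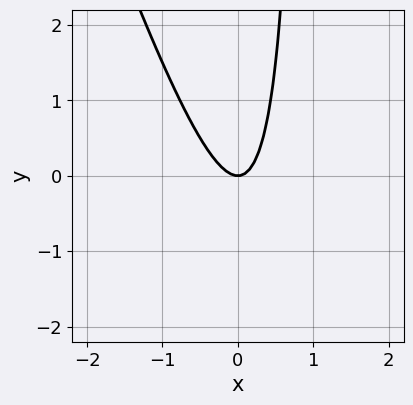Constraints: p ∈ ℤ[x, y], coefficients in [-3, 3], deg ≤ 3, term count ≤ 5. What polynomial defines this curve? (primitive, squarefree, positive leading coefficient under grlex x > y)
3*x^2 + x*y - y

Degree: a generic line meets the curve in up to 2 points, so deg p = 2.
From the visible intercepts: it meets the y-axis at y = 0 (among the integer gridlines); one x-axis crossing is at x = 0.
Matching integer coefficients to the picture gives p.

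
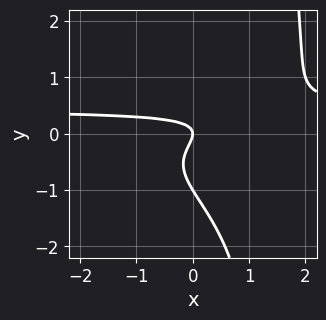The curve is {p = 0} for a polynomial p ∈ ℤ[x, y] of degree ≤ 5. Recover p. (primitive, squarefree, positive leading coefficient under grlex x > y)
2*x*y^3 - 3*y^3 + 2*x*y - 3*y^2 - x

First, the degree is 4 — a generic line meets the curve in up to 4 points.
Then, from the axis intercepts and sections: among the integer gridlines, it crosses the y-axis at y ∈ {-1, 0}; one x-axis crossing is at x = 0.
Finally, these observations pin down the coefficients.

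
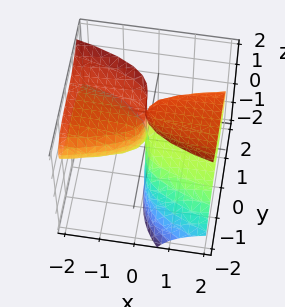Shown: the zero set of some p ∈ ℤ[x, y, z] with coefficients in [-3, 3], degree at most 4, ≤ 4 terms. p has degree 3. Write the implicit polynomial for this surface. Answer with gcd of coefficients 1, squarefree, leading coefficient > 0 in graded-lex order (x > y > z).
1. Degree: no degree-2 surface has this shape, so deg p = 3.
2. From the axis intercepts and sections: every point of the x-axis in the box is on the surface; one y-axis crossing is at y = 0; the visible z-axis segment lies entirely on the surface.
3. Matching integer coefficients to the picture gives p.

2*x*z^2 + y^3 - 3*x*z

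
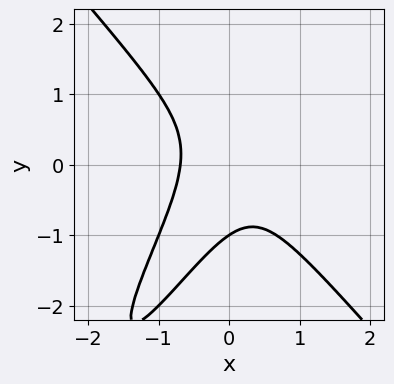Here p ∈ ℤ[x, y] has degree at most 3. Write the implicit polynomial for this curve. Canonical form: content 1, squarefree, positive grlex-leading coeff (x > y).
First, deg p = 3. The shape is more complex than any degree-2 curve.
Then, observable constraints: it crosses the y-axis at the gridline y = -1.
Finally, these observations pin down the coefficients.

3*x^3 - x^2*y - 2*x*y^2 + y^3 + 1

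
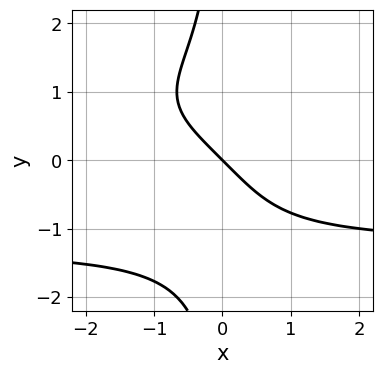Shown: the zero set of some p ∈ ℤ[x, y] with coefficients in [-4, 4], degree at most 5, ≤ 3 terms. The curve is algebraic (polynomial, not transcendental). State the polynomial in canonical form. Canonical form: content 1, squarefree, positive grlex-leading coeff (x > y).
(a) Degree: no degree-3 curve has this shape, so deg p = 4.
(b) Reading off the gridlines: it crosses the y-axis at the gridline y = 0; one x-axis crossing is at x = 0.
(c) The integer polynomial consistent with all of this is the stated p.

x*y^3 + 2*x + 2*y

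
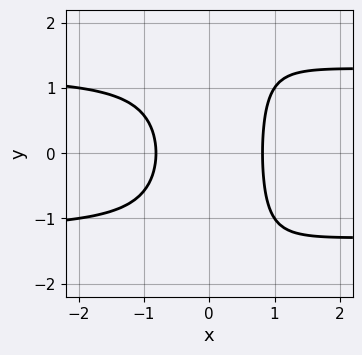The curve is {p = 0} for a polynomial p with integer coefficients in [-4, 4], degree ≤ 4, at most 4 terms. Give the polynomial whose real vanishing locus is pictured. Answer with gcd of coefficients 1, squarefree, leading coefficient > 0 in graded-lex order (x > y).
1. The degree is 4 — no degree-3 curve has this shape.
2. Symmetries: the y ↦ −y reflection is a symmetry, so y appears only in even powers.
3. From the visible intercepts: the curve avoids every integer y-axis point in the box.
4. Fitting integer coefficients to these (and the overall shape) gives p.

2*x^2*y^2 - x*y^2 - 3*x^2 + 2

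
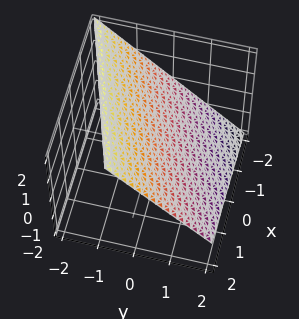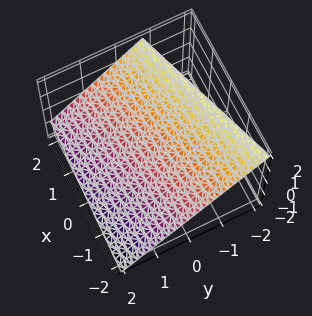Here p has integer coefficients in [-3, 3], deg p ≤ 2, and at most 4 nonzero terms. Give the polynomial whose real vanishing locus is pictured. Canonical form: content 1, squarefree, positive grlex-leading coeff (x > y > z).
(a) deg p = 1. Every cross-section is a straight line — this is a plane.
(b) Observable constraints: it meets the x-axis at x = -2 (among the integer gridlines).
(c) Fitting integer coefficients to these (and the overall shape) gives p.

x - 3*y - 3*z + 2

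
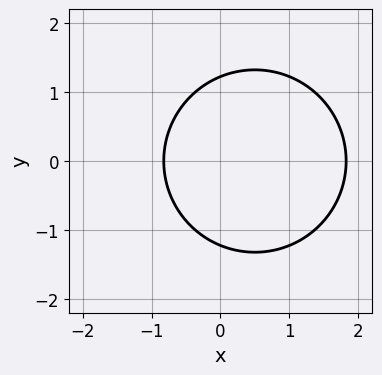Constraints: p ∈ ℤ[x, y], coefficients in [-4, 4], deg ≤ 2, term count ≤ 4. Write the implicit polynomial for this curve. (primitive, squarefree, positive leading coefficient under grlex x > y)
2*x^2 + 2*y^2 - 2*x - 3

First, degree: the shape is more complex than any degree-1 curve, so deg p = 2.
Next, symmetries: it's symmetric under y → −y, forcing even powers of y.
Finally, solving for integer coefficients yields p as stated.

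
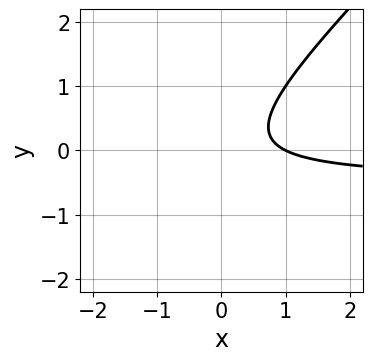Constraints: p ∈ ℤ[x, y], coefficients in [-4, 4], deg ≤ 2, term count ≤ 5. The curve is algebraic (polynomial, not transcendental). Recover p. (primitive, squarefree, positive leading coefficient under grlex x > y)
2*x*y - 2*y^2 + x - 1

(a) The degree is 2 — a generic line meets the curve in up to 2 points.
(b) From the axis intercepts and sections: it misses every integer gridline on the y-axis; it meets the x-axis at x = 1 (among the integer gridlines).
(c) Assembling these constraints gives the stated polynomial.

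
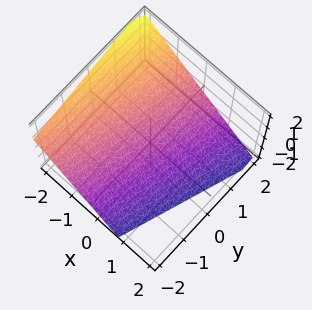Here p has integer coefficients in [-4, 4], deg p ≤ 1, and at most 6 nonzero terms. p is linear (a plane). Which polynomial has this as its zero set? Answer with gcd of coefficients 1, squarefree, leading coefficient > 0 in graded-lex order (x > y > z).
First, the degree is 1 — every cross-section is a straight line — this is a plane.
Then, reading off the gridlines: it crosses the y-axis at the gridline y = 2.
Finally, assembling these constraints gives the stated polynomial.

3*x - y + 3*z + 2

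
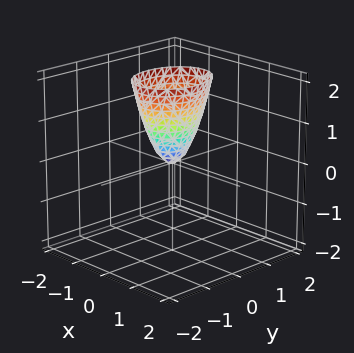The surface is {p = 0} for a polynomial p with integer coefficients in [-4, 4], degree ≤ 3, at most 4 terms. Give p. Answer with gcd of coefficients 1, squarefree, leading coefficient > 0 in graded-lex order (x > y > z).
3*x^2 + 2*y^2 - z

(a) Degree: a paraboloid; a quadric, so deg p = 2.
(b) Symmetries: the x ↦ −x reflection is a symmetry, so x appears only in even powers; mirror symmetry y ↦ −y ⇒ only even powers of y.
(c) From the axis intercepts and sections: it crosses the z-axis at the gridline z = 0; it crosses the y-axis at the gridline y = 0; one x-axis crossing is at x = 0.
(d) The integer polynomial consistent with all of this is the stated p.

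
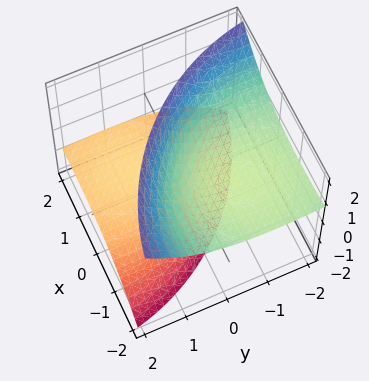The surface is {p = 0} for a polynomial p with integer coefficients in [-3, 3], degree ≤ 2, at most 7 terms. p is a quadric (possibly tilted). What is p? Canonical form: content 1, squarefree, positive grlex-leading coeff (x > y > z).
x^2 + 3*x*z + y^2 + 3*y*z - 2*z^2 + 2

(a) I count 2 distinct pieces. Treating them together as one polynomial.
(b) deg p = 2. A generic line meets the surface in up to 2 points.
(c) Observable constraints: no y-intercept at any integer in the box; among the integer gridlines, it crosses the z-axis at z ∈ {-1, 1}; no x-intercept at any integer in the box.
(d) Fitting integer coefficients to these (and the overall shape) gives p.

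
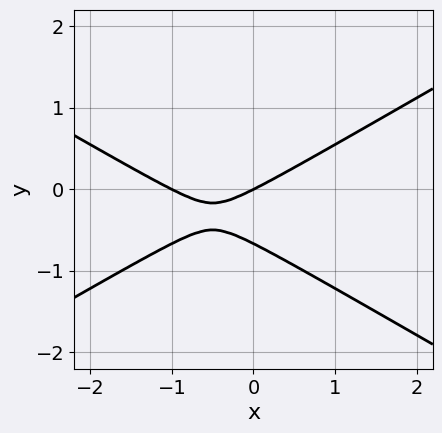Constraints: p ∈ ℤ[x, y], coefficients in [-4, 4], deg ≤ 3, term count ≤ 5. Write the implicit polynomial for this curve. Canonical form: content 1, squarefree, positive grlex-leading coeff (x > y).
x^2 - 3*y^2 + x - 2*y

(a) deg p = 2. The shape is more complex than any degree-1 curve.
(b) From the visible intercepts: the x-axis gridline crossings are at x ∈ {-1, 0}; it crosses the y-axis at the gridline y = 0.
(c) Together with the visible shape, these determine p as stated.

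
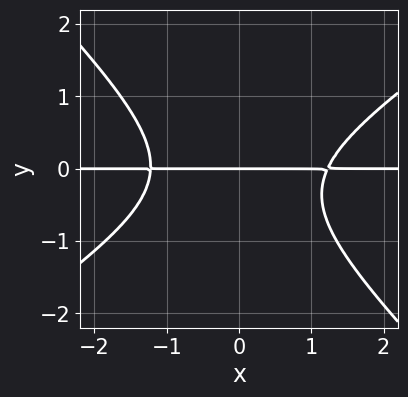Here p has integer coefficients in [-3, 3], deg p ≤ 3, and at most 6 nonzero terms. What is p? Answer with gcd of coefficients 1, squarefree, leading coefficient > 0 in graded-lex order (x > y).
1. Degree: no degree-2 curve has this shape, so deg p = 3.
2. Observable constraints: every point of the x-axis in the box is on the curve; it meets the y-axis at y = 0 (among the integer gridlines).
3. Assembling these constraints gives the stated polynomial.

2*x^2*y - x*y^2 - 3*y^3 - y^2 - 3*y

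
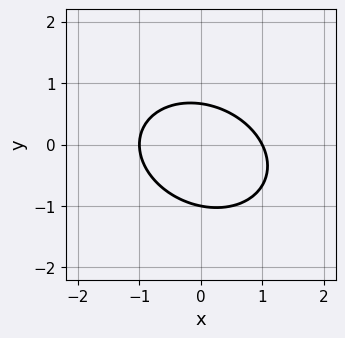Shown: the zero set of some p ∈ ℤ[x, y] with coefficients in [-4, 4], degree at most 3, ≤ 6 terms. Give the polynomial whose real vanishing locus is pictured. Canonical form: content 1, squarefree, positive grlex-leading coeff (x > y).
(a) deg p = 2. A generic line meets the curve in up to 2 points.
(b) Observable constraints: it crosses the y-axis at the gridline y = -1; the x-axis gridline crossings are at x ∈ {-1, 1}.
(c) Putting this together gives p.

2*x^2 + x*y + 3*y^2 + y - 2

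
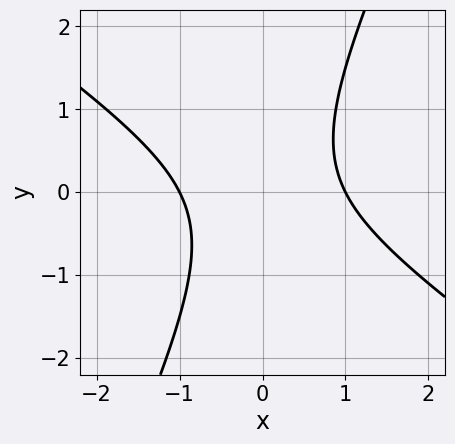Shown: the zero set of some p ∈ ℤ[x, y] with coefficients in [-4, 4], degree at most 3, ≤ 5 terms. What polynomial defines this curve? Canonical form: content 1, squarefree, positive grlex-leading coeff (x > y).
First, degree: the shape is more complex than any degree-1 curve, so deg p = 2.
Next, from the axis intercepts and sections: among the integer gridlines, it crosses the x-axis at x ∈ {-1, 1}; it misses every integer gridline on the y-axis.
Finally, together with the visible shape, these determine p as stated.

3*x^2 + 3*x*y - 2*y^2 - 3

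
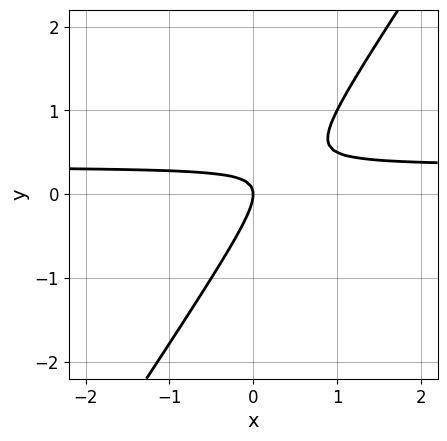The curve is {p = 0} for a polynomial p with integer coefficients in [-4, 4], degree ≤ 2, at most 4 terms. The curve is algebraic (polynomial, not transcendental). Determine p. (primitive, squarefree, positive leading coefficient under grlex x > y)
3*x*y - 2*y^2 - x

deg p = 2. A generic line meets the curve in up to 2 points.
Observable constraints: one y-axis crossing is at y = 0; it meets the x-axis at x = 0 (among the integer gridlines).
The integer polynomial consistent with all of this is the stated p.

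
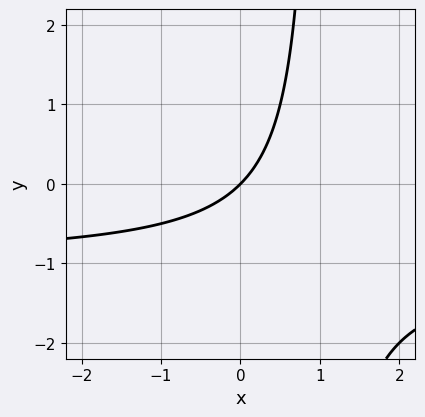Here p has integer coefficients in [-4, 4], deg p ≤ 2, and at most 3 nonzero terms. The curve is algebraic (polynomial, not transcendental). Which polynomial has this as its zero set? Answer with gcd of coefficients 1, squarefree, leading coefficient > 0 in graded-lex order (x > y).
First, deg p = 2.
Next, reading off the gridlines: one y-axis crossing is at y = 0; one x-axis crossing is at x = 0.
Finally, putting this together gives p.

x*y + x - y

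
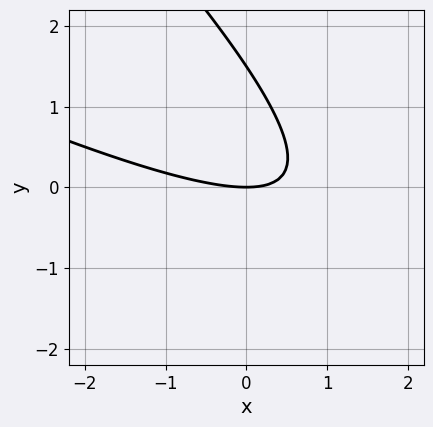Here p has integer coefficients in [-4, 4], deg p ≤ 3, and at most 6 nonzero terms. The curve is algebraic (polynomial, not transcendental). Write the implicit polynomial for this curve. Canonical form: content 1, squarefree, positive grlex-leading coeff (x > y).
Degree: the shape is more complex than any degree-1 curve, so deg p = 2.
From the visible intercepts: it crosses the y-axis at the gridline y = 0; one x-axis crossing is at x = 0.
Solving for integer coefficients yields p as stated.

x^2 + 3*x*y + 2*y^2 - 3*y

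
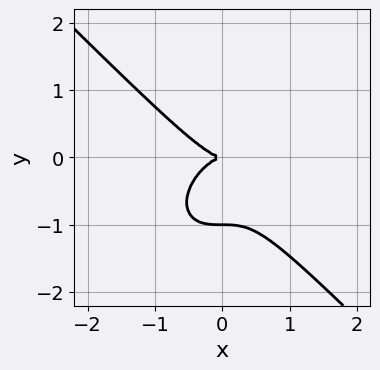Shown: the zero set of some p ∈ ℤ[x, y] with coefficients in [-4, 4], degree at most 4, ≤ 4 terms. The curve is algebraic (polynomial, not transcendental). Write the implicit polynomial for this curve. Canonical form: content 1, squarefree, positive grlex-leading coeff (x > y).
Degree: no degree-2 curve has this shape, so deg p = 3.
Reading off the gridlines: among the integer gridlines, it crosses the y-axis at y ∈ {-1, 0}; it meets the x-axis at x = 0 (among the integer gridlines).
The integer polynomial consistent with all of this is the stated p.

x^3 + y^3 + y^2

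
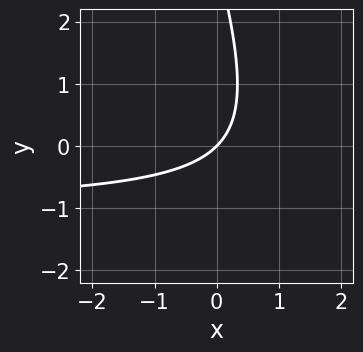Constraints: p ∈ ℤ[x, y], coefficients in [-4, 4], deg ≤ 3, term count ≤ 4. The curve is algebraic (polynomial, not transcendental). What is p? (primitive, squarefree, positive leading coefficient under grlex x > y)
3*x*y + y^2 + 3*x - 3*y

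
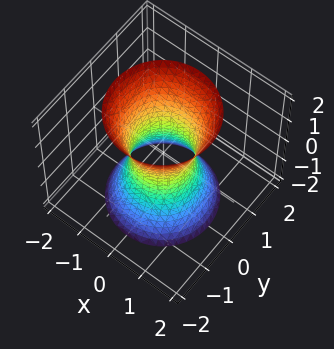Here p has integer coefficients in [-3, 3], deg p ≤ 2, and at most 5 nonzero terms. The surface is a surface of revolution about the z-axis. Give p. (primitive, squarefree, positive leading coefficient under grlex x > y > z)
First, the degree is 2 — a generic line meets the surface in up to 2 points.
Next, symmetries: rotational symmetry about the z-axis ⇒ p depends on x, y only through x² + y².
Then, reading off the gridlines: a circular section at z = -1 has radius exactly 1; the surface avoids every integer z-axis point in the box.
Finally, matching integer coefficients to the picture gives p.

3*x^2 + 3*y^2 - z^2 - 2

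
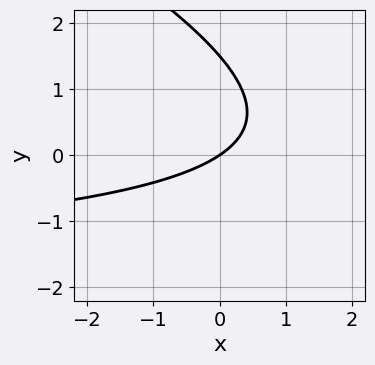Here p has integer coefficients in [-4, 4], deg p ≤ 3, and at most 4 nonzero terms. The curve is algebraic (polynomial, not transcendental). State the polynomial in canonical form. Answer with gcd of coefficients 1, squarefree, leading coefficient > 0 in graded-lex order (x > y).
First, deg p = 2. No degree-1 curve has this shape.
Next, against the integer gridlines: one x-axis crossing is at x = 0; it meets the y-axis at y = 0 (among the integer gridlines).
Finally, solving for integer coefficients yields p as stated.

x*y + 2*y^2 + 2*x - 3*y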